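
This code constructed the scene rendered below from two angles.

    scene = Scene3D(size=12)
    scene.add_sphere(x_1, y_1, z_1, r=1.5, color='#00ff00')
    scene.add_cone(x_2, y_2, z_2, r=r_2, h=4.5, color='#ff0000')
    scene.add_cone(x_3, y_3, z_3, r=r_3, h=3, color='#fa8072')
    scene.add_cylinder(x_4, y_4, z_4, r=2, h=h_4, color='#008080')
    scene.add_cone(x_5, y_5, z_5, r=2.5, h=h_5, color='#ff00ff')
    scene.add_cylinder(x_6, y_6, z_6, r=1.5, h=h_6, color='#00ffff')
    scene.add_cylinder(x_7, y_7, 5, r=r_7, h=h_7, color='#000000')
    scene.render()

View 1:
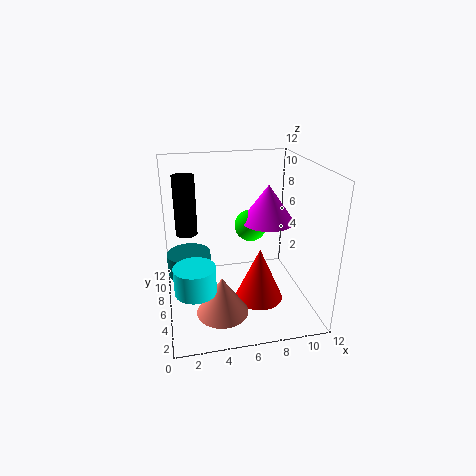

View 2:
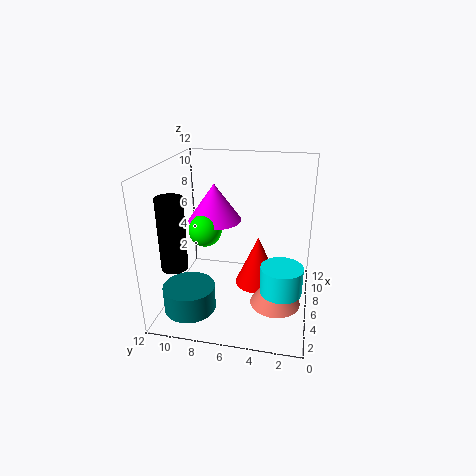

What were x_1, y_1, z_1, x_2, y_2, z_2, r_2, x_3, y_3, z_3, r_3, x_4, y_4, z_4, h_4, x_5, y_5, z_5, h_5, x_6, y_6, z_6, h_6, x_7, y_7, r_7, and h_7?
x_1 = 8; y_1 = 9.5; z_1 = 5.5; x_2 = 7.5; y_2 = 4.5; z_2 = 1; r_2 = 2; x_3 = 4; y_3 = 2.5; z_3 = 1.5; r_3 = 2; x_4 = 2; y_4 = 9; z_4 = 1.5; h_4 = 2; x_5 = 9.5; y_5 = 9; z_5 = 6; h_5 = 3.5; x_6 = 2; y_6 = 2; z_6 = 4; h_6 = 2; x_7 = 2; y_7 = 10; r_7 = 1; h_7 = 5.5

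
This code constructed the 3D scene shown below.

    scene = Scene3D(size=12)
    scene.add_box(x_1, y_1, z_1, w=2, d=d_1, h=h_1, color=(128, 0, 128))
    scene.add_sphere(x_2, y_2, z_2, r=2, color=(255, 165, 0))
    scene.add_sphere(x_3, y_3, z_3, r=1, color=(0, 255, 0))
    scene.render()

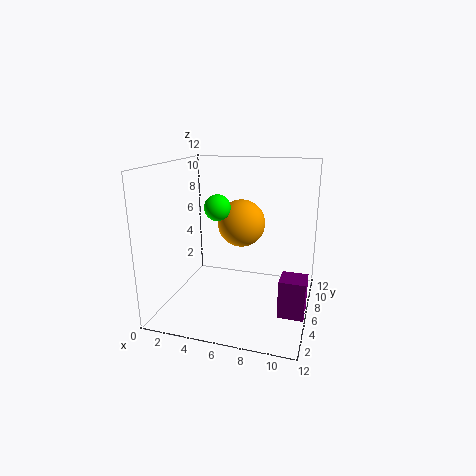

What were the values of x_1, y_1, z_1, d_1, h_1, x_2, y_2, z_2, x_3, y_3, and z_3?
x_1 = 10, y_1 = 3, z_1 = 1, d_1 = 2, h_1 = 3, x_2 = 6, y_2 = 7, z_2 = 7, x_3 = 5, y_3 = 4, z_3 = 9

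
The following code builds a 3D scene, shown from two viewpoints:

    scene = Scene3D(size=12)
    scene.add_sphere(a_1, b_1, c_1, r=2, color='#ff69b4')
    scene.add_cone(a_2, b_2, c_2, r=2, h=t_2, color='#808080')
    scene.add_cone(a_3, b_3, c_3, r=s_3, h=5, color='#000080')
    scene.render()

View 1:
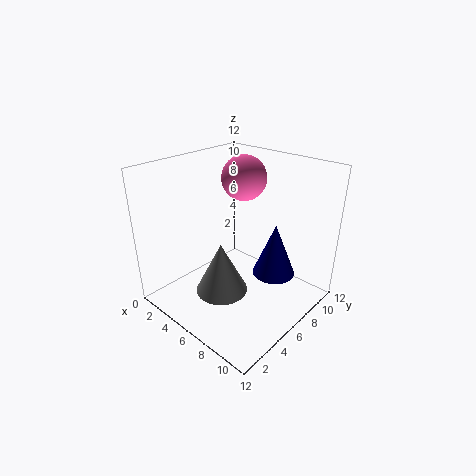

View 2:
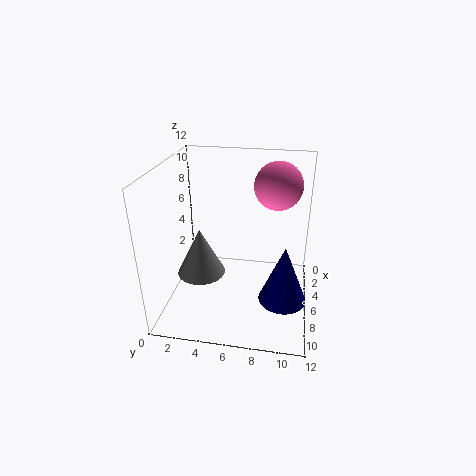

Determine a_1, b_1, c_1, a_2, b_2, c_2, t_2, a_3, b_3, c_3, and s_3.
a_1 = 4; b_1 = 9; c_1 = 10; a_2 = 7; b_2 = 3; c_2 = 3; t_2 = 4; a_3 = 7; b_3 = 10; c_3 = 1; s_3 = 2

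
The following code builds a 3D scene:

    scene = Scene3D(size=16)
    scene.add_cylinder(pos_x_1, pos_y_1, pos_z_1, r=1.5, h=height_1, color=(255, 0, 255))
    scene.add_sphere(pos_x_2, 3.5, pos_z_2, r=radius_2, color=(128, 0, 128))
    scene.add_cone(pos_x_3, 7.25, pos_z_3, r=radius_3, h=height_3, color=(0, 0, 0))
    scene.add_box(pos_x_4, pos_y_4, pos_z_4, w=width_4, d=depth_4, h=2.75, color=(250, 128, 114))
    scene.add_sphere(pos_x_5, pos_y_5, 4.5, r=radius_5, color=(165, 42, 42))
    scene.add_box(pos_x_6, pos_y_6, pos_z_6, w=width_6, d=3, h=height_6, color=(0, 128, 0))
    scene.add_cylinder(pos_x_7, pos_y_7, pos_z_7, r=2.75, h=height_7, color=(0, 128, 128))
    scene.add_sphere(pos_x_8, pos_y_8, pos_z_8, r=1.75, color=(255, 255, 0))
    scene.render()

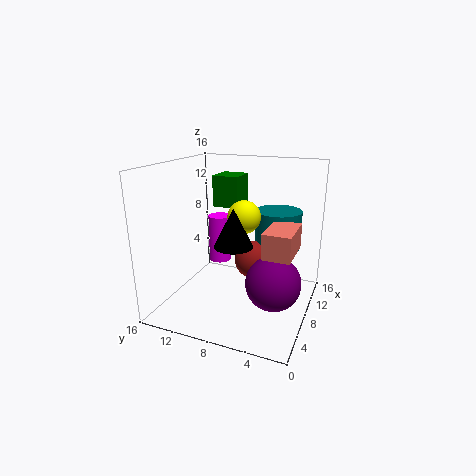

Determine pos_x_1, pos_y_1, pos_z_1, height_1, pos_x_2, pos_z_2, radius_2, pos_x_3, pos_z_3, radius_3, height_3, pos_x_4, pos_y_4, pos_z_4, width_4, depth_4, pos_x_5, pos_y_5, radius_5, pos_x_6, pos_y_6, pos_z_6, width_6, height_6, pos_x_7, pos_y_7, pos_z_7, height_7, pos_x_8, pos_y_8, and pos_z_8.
pos_x_1 = 14.25
pos_y_1 = 13.25
pos_z_1 = 2
height_1 = 6.25
pos_x_2 = 7
pos_z_2 = 3.75
radius_2 = 3
pos_x_3 = 5
pos_z_3 = 8.25
radius_3 = 2
height_3 = 4
pos_x_4 = 5.5
pos_y_4 = 1.5
pos_z_4 = 7
width_4 = 5
depth_4 = 3
pos_x_5 = 10.5
pos_y_5 = 7
radius_5 = 2.25
pos_x_6 = 9
pos_y_6 = 8.5
pos_z_6 = 11
width_6 = 3.25
height_6 = 3.5
pos_x_7 = 12.75
pos_y_7 = 4.75
pos_z_7 = 5.75
height_7 = 4.5
pos_x_8 = 7.25
pos_y_8 = 7
pos_z_8 = 10.75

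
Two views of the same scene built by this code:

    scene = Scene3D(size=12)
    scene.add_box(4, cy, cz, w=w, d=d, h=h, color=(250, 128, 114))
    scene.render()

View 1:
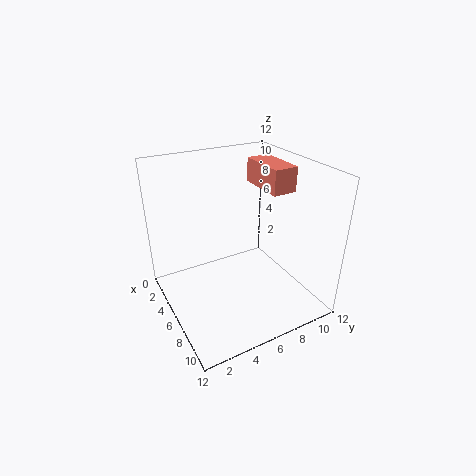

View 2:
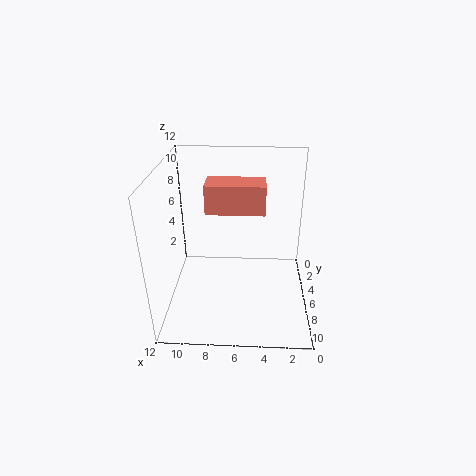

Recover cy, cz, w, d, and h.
cy = 8, cz = 10, w = 4, d = 2, h = 2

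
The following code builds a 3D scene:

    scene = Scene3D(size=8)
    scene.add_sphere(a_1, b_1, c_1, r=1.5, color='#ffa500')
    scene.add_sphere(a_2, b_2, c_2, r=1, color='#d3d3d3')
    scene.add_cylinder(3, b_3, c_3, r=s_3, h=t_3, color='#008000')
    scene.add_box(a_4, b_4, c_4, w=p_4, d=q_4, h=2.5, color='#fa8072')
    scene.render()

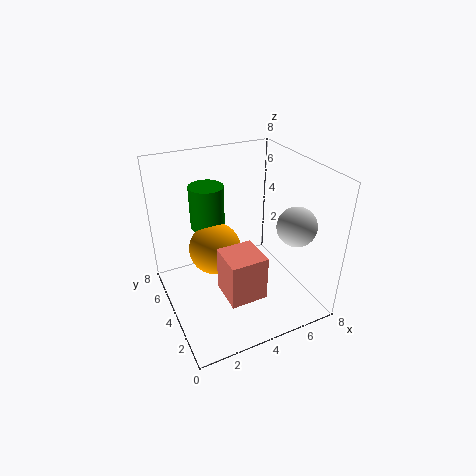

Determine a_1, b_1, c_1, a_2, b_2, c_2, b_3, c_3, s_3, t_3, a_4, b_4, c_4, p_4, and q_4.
a_1 = 3; b_1 = 5; c_1 = 3; a_2 = 6; b_2 = 1.5; c_2 = 5.5; b_3 = 6; c_3 = 4; s_3 = 1; t_3 = 2.5; a_4 = 2.5; b_4 = 1.5; c_4 = 1.5; p_4 = 2; q_4 = 2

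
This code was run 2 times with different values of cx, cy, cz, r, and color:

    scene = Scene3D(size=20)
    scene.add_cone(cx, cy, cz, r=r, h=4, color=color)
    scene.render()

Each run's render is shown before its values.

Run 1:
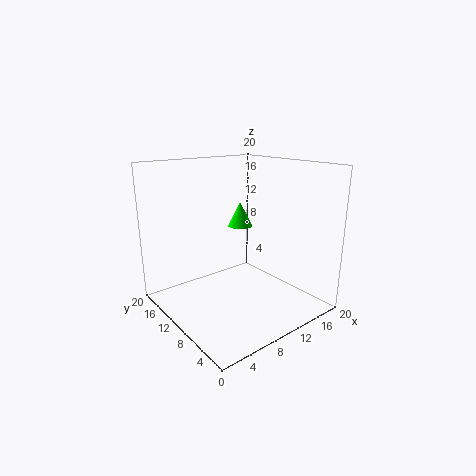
cx = 15.75, cy = 16.75, cz = 9, r = 2, color = 'lime'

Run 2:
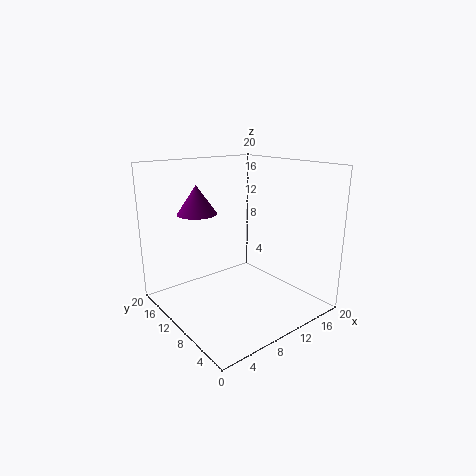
cx = 6, cy = 14, cz = 13.25, r = 2.75, color = 'purple'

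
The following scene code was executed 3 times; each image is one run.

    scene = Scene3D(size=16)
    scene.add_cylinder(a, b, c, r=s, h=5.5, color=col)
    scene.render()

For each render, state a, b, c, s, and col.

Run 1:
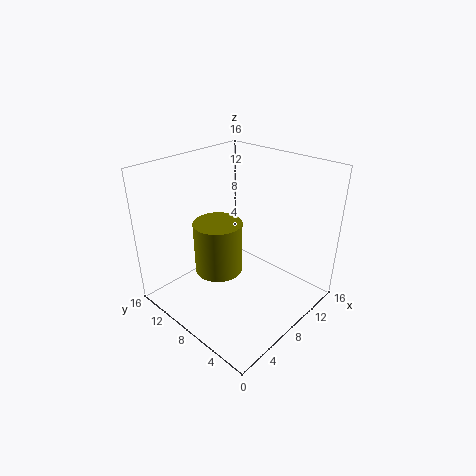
a = 5, b = 8, c = 5.5, s = 2.5, col = 'olive'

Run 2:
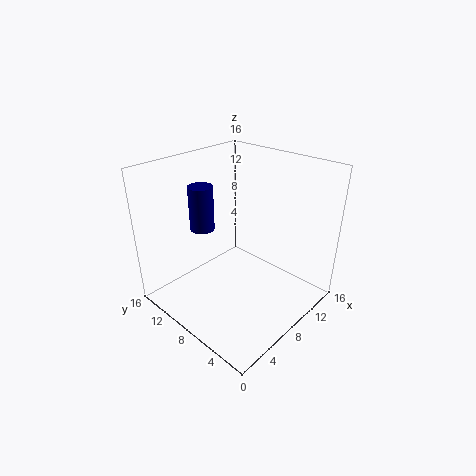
a = 8, b = 14, c = 7, s = 1.5, col = 'navy'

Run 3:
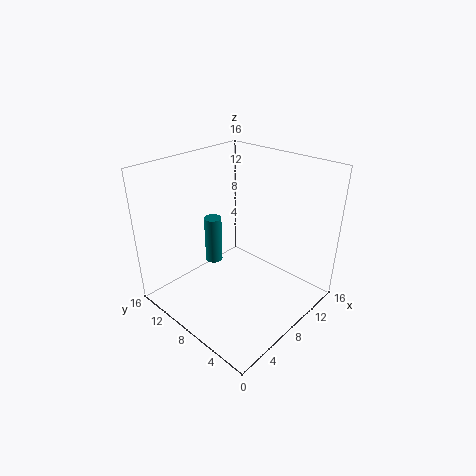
a = 7.5, b = 11.5, c = 4, s = 1, col = 'teal'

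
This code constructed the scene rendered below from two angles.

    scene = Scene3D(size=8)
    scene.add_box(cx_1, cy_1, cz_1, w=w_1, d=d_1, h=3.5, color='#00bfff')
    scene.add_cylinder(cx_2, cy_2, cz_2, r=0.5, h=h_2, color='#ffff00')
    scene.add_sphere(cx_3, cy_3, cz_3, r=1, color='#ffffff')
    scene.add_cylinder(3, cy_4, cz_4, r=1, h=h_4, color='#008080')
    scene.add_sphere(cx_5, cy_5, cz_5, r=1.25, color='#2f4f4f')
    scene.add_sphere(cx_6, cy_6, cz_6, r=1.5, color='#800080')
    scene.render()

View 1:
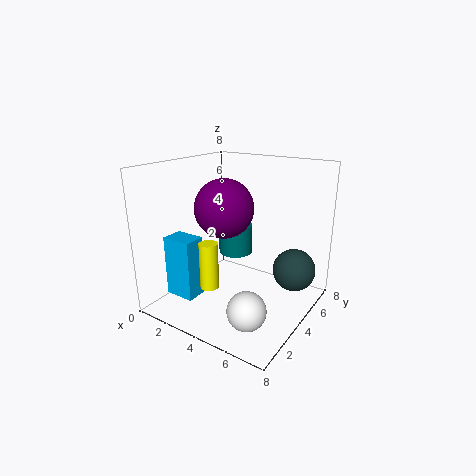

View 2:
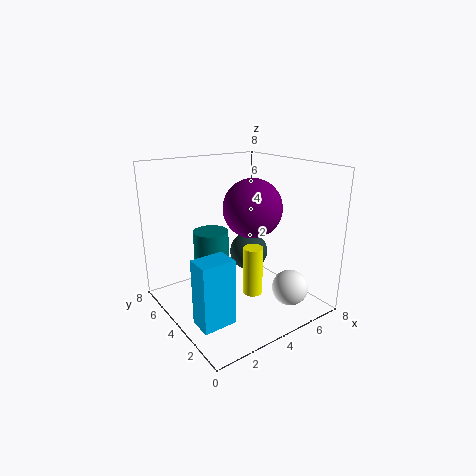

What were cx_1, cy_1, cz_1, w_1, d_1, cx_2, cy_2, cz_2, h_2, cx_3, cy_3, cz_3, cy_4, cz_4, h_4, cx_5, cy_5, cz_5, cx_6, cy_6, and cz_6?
cx_1 = 0.5; cy_1 = 1.75; cz_1 = 0.5; w_1 = 1.75; d_1 = 1.25; cx_2 = 3.5; cy_2 = 2; cz_2 = 1.75; h_2 = 2.5; cx_3 = 6; cy_3 = 1.75; cz_3 = 1.25; cy_4 = 5.25; cz_4 = 2.5; h_4 = 1.75; cx_5 = 6.5; cy_5 = 6.25; cz_5 = 1.75; cx_6 = 4; cy_6 = 2.75; cz_6 = 6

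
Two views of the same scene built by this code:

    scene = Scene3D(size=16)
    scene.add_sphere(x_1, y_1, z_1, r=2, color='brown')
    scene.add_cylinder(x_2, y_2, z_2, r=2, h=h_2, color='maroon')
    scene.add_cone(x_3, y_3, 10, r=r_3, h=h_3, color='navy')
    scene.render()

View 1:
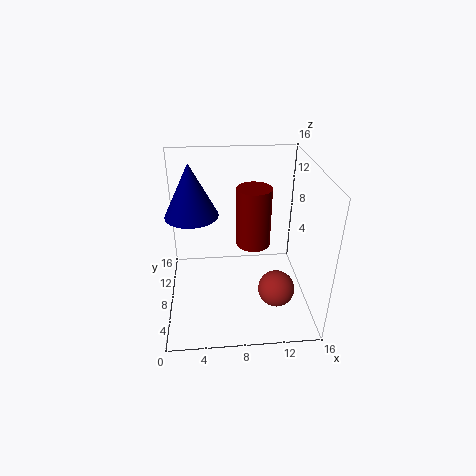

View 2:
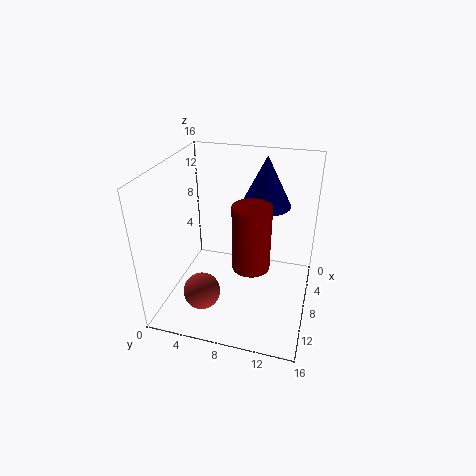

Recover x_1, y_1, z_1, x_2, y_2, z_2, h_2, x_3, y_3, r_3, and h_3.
x_1 = 12; y_1 = 5; z_1 = 3; x_2 = 10; y_2 = 10; z_2 = 6; h_2 = 7; x_3 = 3; y_3 = 10; r_3 = 3; h_3 = 6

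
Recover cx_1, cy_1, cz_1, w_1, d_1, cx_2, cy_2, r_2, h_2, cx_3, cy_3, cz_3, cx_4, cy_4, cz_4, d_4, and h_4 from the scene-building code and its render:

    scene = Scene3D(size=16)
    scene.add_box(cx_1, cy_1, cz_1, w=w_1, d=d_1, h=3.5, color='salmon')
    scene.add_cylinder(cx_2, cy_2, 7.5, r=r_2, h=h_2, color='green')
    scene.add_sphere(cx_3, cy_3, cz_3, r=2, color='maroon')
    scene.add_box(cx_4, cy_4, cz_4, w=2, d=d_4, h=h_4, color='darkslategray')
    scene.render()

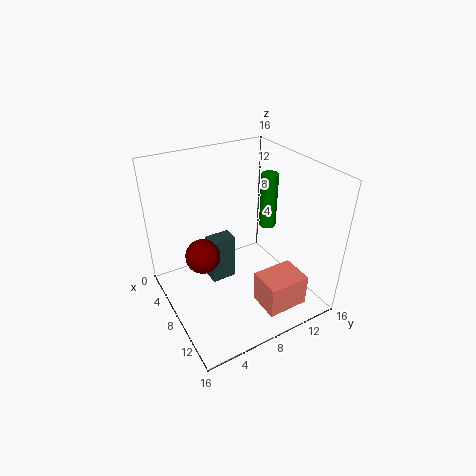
cx_1 = 11.5; cy_1 = 8; cz_1 = 2; w_1 = 3.5; d_1 = 4.5; cx_2 = 6.5; cy_2 = 13; r_2 = 1; h_2 = 6.5; cx_3 = 6; cy_3 = 4.5; cz_3 = 5.5; cx_4 = 4.5; cy_4 = 5.5; cz_4 = 1.5; d_4 = 3; h_4 = 5.5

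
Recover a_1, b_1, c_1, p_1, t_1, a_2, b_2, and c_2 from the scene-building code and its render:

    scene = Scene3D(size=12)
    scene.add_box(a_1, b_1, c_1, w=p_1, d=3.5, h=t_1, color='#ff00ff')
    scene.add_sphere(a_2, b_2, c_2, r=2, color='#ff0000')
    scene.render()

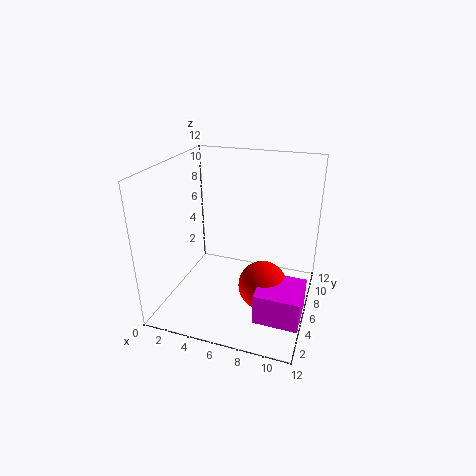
a_1 = 8.5; b_1 = 2; c_1 = 1; p_1 = 3.5; t_1 = 2.5; a_2 = 8.5; b_2 = 5; c_2 = 2.5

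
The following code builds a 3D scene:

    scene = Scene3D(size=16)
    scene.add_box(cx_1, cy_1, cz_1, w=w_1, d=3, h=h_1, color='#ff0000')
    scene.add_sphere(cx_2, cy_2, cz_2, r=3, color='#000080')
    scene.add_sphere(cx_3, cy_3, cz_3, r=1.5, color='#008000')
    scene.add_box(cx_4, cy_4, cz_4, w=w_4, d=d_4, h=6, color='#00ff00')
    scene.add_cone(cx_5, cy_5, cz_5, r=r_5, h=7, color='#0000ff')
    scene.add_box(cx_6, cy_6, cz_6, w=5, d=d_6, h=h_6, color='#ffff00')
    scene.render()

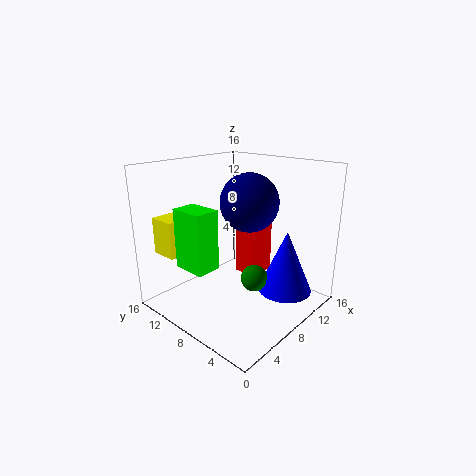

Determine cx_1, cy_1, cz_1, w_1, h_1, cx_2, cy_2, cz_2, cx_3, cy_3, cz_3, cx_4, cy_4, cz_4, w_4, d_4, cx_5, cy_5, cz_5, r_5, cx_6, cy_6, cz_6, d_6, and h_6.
cx_1 = 11.5
cy_1 = 8.5
cz_1 = 1.5
w_1 = 3.5
h_1 = 7
cx_2 = 7.5
cy_2 = 6
cz_2 = 12.5
cx_3 = 8.5
cy_3 = 6
cz_3 = 3.5
cx_4 = 1
cy_4 = 6.5
cz_4 = 6.5
w_4 = 2.5
d_4 = 3.5
cx_5 = 11
cy_5 = 3.5
cz_5 = 2
r_5 = 3
cx_6 = 1.5
cy_6 = 11.5
cz_6 = 6.5
d_6 = 3
h_6 = 4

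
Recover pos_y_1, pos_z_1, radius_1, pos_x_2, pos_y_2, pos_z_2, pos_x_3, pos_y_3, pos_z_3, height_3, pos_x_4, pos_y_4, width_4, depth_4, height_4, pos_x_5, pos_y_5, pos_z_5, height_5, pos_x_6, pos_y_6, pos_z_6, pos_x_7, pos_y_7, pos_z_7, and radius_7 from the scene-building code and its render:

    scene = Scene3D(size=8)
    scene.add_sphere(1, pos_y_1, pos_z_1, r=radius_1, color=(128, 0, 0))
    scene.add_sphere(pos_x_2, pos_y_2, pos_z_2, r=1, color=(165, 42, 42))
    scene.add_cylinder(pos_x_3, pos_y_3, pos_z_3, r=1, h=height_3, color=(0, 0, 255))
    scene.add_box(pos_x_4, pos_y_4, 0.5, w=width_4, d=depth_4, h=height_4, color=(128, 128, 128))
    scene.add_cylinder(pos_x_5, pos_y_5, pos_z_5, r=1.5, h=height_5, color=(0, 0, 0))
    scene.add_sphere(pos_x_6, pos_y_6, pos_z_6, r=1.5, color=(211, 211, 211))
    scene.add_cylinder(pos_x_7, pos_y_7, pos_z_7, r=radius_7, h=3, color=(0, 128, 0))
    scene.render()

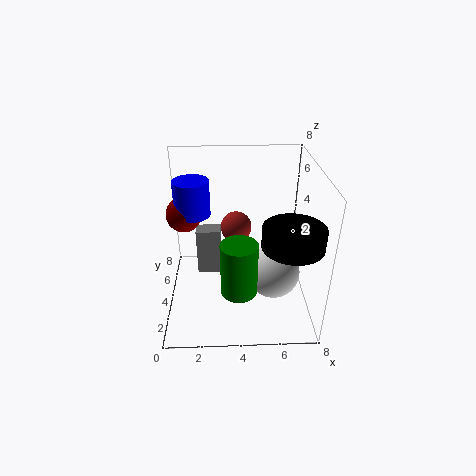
pos_y_1 = 5
pos_z_1 = 5
radius_1 = 1
pos_x_2 = 4
pos_y_2 = 7
pos_z_2 = 3
pos_x_3 = 1.5
pos_y_3 = 5
pos_z_3 = 5
height_3 = 2
pos_x_4 = 1.5
pos_y_4 = 5.5
width_4 = 1.5
depth_4 = 1
height_4 = 3
pos_x_5 = 6.5
pos_y_5 = 1.5
pos_z_5 = 5
height_5 = 1
pos_x_6 = 6
pos_y_6 = 3.5
pos_z_6 = 2
pos_x_7 = 4
pos_y_7 = 2.5
pos_z_7 = 1.5
radius_7 = 1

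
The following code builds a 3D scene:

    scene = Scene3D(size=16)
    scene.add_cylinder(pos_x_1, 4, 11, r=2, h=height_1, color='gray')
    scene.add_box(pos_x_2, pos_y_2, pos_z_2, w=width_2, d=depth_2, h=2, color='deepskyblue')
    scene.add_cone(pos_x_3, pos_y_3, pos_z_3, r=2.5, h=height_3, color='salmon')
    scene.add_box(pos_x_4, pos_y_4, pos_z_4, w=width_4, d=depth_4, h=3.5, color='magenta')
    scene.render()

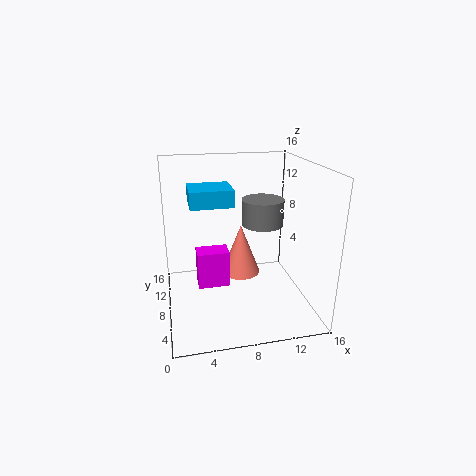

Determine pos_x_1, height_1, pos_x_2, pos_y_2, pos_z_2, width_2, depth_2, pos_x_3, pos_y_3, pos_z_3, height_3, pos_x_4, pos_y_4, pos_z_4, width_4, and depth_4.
pos_x_1 = 9.5
height_1 = 2.5
pos_x_2 = 3
pos_y_2 = 9.5
pos_z_2 = 11
width_2 = 5
depth_2 = 4.5
pos_x_3 = 9.5
pos_y_3 = 13
pos_z_3 = 1
height_3 = 6.5
pos_x_4 = 3
pos_y_4 = 2.5
pos_z_4 = 5.5
width_4 = 3
depth_4 = 2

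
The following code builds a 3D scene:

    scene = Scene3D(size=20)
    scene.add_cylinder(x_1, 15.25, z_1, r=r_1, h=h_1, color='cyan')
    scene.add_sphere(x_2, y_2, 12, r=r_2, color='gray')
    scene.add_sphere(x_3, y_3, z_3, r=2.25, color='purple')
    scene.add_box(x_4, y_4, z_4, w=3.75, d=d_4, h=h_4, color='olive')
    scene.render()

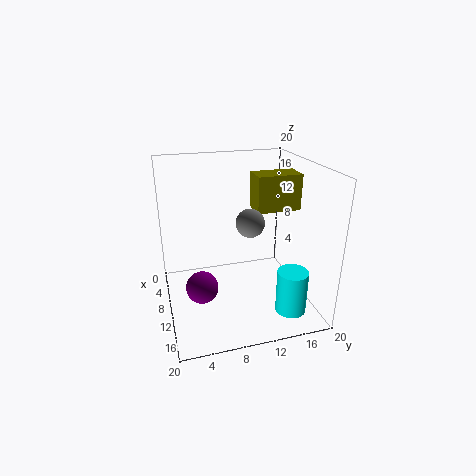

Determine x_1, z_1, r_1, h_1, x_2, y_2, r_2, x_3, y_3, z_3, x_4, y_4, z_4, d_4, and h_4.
x_1 = 17, z_1 = 2, r_1 = 2, h_1 = 5.75, x_2 = 10, y_2 = 11.75, r_2 = 2, x_3 = 11, y_3 = 4.5, z_3 = 3.5, x_4 = 5.25, y_4 = 13.25, z_4 = 12.75, d_4 = 6.5, h_4 = 5.25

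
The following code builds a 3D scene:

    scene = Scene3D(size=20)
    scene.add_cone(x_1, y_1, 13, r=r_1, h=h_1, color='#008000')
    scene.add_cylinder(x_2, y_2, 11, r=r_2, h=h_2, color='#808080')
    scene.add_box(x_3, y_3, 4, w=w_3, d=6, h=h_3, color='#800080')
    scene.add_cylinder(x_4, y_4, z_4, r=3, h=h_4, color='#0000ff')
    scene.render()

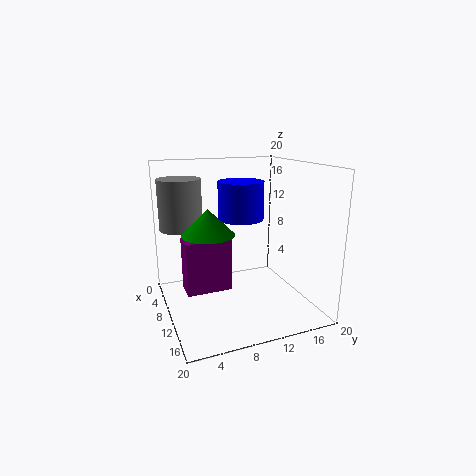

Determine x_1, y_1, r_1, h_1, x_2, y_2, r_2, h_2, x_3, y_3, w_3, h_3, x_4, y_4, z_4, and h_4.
x_1 = 16; y_1 = 4; r_1 = 3; h_1 = 3; x_2 = 6; y_2 = 3; r_2 = 3; h_2 = 7; x_3 = 10; y_3 = 2; w_3 = 3; h_3 = 7; x_4 = 11; y_4 = 10; z_4 = 13; h_4 = 5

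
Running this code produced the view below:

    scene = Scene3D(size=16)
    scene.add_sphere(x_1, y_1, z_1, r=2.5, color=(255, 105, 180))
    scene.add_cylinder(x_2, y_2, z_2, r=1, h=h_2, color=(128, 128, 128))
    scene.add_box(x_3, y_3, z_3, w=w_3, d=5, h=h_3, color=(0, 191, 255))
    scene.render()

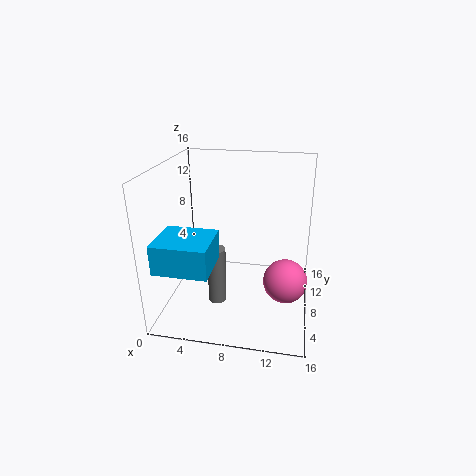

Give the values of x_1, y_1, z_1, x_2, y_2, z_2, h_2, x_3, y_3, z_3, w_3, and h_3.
x_1 = 13.5; y_1 = 8; z_1 = 3; x_2 = 6; y_2 = 6; z_2 = 1; h_2 = 6.5; x_3 = 1; y_3 = 0.5; z_3 = 7; w_3 = 5.5; h_3 = 3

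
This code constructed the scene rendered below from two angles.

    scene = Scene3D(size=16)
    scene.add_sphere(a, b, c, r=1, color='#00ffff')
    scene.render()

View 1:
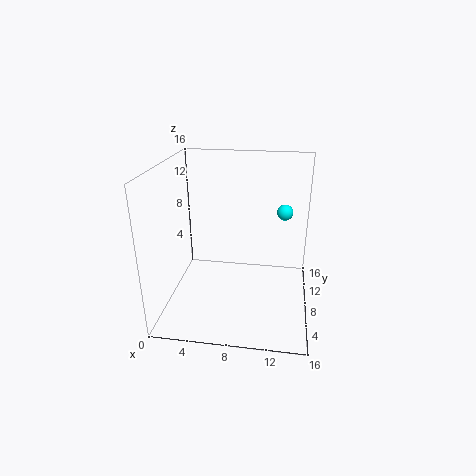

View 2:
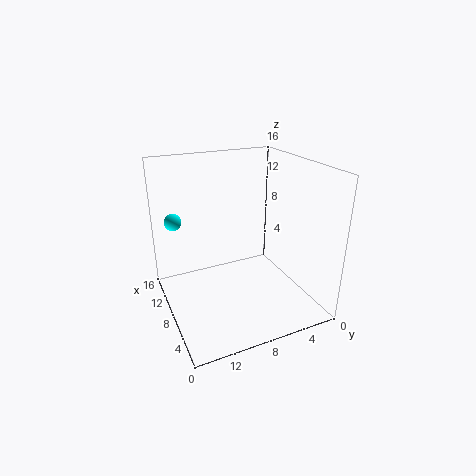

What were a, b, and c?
a = 13
b = 14
c = 9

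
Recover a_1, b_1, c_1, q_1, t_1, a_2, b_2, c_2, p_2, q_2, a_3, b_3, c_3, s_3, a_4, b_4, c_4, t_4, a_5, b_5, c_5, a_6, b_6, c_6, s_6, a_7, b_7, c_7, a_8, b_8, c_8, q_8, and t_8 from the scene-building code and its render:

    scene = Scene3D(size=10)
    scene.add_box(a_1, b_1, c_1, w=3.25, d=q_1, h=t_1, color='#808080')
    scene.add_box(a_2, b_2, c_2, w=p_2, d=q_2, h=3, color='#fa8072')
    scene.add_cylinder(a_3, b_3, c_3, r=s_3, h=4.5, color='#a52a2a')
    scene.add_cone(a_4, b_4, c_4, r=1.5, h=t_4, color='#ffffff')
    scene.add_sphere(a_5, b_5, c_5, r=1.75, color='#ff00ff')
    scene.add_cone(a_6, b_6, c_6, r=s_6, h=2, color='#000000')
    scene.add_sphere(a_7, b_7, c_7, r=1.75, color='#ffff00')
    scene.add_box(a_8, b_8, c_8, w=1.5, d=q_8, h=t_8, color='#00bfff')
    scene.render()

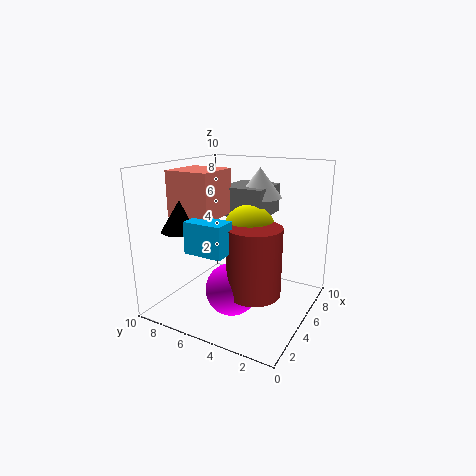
a_1 = 4.75
b_1 = 3.25
c_1 = 6.5
q_1 = 3
t_1 = 2
a_2 = 2
b_2 = 5.5
c_2 = 6.75
p_2 = 3
q_2 = 3
a_3 = 3.5
b_3 = 3
c_3 = 2
s_3 = 1.75
a_4 = 6.25
b_4 = 4
c_4 = 7.75
t_4 = 2
a_5 = 3.25
b_5 = 4.5
c_5 = 2
a_6 = 2
b_6 = 7.5
c_6 = 6
s_6 = 1.25
a_7 = 4.75
b_7 = 4
c_7 = 5.75
a_8 = 1
b_8 = 4
c_8 = 5
q_8 = 2.5
t_8 = 2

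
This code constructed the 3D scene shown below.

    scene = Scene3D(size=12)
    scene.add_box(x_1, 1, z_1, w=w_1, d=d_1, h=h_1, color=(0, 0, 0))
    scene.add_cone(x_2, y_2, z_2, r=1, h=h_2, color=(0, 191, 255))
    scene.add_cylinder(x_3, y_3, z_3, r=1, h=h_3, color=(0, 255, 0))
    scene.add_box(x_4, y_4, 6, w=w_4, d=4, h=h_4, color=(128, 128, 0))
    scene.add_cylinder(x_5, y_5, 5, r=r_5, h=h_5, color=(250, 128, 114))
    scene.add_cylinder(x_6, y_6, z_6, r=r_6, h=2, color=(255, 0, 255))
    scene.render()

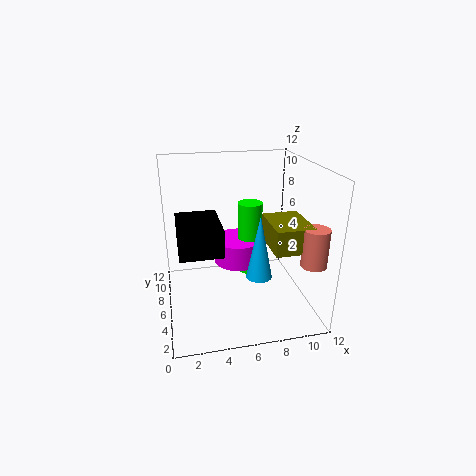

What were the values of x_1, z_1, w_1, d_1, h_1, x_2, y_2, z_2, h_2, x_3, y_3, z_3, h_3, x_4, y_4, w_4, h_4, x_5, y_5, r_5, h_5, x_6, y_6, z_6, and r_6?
x_1 = 1, z_1 = 7, w_1 = 3, d_1 = 4, h_1 = 2, x_2 = 7, y_2 = 3, z_2 = 4, h_2 = 5, x_3 = 7, y_3 = 6, z_3 = 3, h_3 = 6, x_4 = 8, y_4 = 2, w_4 = 3, h_4 = 2, x_5 = 11, y_5 = 2, r_5 = 1, h_5 = 3, x_6 = 6, y_6 = 6, z_6 = 4, r_6 = 2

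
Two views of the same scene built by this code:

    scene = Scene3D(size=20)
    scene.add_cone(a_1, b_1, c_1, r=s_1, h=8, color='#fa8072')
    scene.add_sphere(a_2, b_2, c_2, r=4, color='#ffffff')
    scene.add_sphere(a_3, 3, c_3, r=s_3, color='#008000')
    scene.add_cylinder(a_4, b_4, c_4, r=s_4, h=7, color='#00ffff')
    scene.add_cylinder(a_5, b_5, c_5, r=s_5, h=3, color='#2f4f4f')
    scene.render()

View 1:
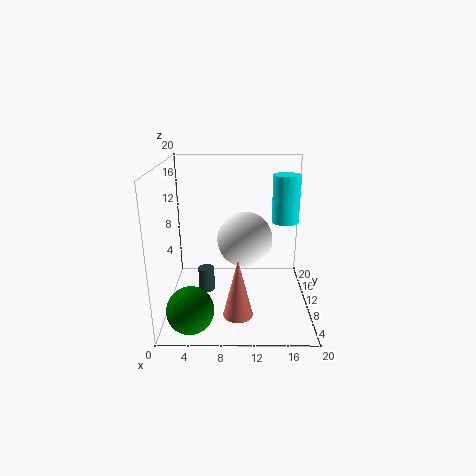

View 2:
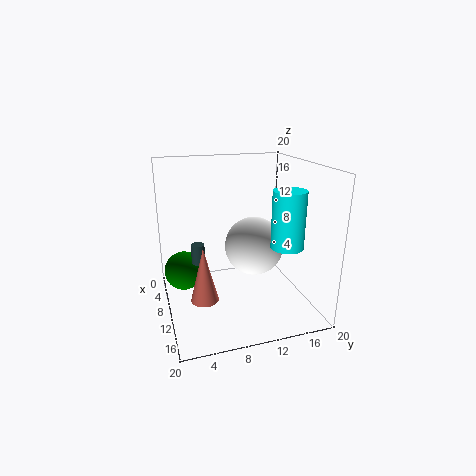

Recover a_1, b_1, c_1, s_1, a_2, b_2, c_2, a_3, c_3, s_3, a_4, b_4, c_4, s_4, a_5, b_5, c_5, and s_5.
a_1 = 10, b_1 = 5, c_1 = 1, s_1 = 2, a_2 = 11, b_2 = 12, c_2 = 9, a_3 = 4, c_3 = 3, s_3 = 3, a_4 = 17, b_4 = 14, c_4 = 11, s_4 = 2, a_5 = 6, b_5 = 5, c_5 = 5, s_5 = 1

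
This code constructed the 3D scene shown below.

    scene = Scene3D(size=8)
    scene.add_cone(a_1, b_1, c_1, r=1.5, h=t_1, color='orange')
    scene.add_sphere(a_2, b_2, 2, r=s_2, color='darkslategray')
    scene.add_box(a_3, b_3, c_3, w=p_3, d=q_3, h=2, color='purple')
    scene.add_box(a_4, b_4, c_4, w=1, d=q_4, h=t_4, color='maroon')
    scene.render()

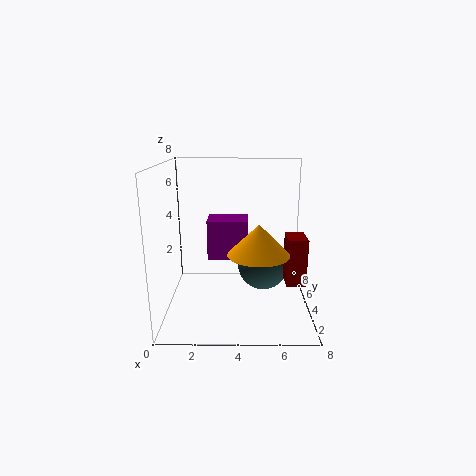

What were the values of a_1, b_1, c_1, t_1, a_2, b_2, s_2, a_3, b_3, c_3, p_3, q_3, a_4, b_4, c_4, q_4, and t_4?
a_1 = 5
b_1 = 1.5
c_1 = 4
t_1 = 1.5
a_2 = 5.5
b_2 = 5
s_2 = 1.5
a_3 = 2.5
b_3 = 2
c_3 = 3.5
p_3 = 2
q_3 = 1.5
a_4 = 6.5
b_4 = 2
c_4 = 2
q_4 = 1.5
t_4 = 2.5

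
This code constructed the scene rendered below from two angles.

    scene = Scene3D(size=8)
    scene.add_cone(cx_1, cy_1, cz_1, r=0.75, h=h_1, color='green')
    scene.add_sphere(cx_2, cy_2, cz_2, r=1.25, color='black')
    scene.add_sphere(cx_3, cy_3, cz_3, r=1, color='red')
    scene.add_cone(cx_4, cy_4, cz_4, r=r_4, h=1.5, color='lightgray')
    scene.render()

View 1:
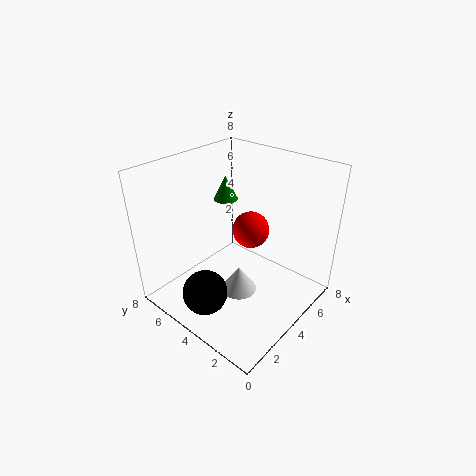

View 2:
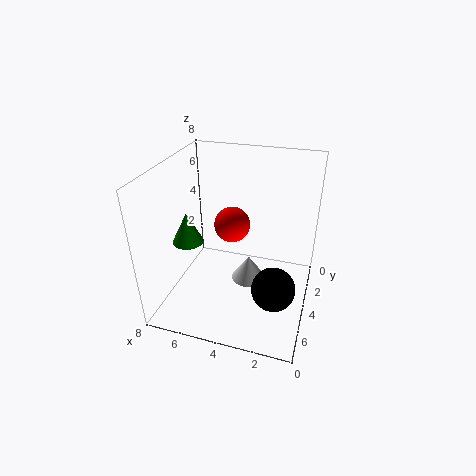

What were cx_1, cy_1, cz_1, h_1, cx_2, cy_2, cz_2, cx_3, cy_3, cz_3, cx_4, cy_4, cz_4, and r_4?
cx_1 = 5.75; cy_1 = 6.5; cz_1 = 5; h_1 = 1.5; cx_2 = 1.75; cy_2 = 4.5; cz_2 = 1.25; cx_3 = 4.5; cy_3 = 3.5; cz_3 = 4.5; cx_4 = 3.5; cy_4 = 3.5; cz_4 = 1; r_4 = 1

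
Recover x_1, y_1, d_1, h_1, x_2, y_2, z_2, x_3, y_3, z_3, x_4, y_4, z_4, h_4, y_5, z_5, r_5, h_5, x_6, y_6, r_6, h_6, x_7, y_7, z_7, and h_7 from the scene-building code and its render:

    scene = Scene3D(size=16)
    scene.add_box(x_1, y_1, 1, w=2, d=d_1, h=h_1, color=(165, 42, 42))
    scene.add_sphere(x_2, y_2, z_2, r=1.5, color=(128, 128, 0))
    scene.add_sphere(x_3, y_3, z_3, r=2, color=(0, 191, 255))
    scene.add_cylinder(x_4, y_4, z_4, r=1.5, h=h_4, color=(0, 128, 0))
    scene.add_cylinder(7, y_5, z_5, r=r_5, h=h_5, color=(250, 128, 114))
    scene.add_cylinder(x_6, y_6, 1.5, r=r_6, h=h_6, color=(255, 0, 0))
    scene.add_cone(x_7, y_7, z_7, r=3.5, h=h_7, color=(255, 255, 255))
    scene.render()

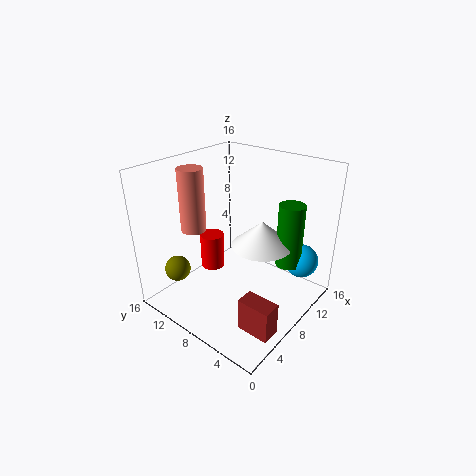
x_1 = 3, y_1 = 0.5, d_1 = 3.5, h_1 = 3.5, x_2 = 4, y_2 = 14, z_2 = 3.5, x_3 = 14, y_3 = 3, z_3 = 4, x_4 = 12.5, y_4 = 4, z_4 = 4, h_4 = 7.5, y_5 = 14, z_5 = 7.5, r_5 = 1.5, h_5 = 7.5, x_6 = 9.5, y_6 = 13.5, r_6 = 1.5, h_6 = 4.5, x_7 = 10.5, y_7 = 6.5, z_7 = 6.5, h_7 = 3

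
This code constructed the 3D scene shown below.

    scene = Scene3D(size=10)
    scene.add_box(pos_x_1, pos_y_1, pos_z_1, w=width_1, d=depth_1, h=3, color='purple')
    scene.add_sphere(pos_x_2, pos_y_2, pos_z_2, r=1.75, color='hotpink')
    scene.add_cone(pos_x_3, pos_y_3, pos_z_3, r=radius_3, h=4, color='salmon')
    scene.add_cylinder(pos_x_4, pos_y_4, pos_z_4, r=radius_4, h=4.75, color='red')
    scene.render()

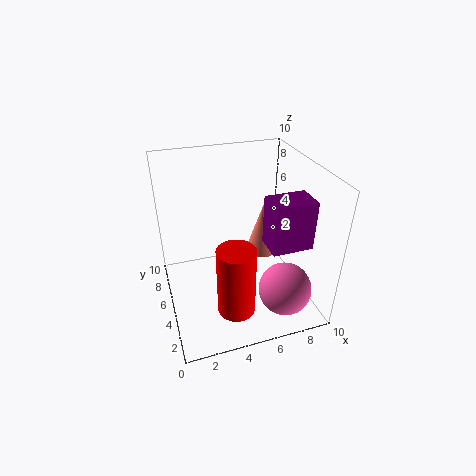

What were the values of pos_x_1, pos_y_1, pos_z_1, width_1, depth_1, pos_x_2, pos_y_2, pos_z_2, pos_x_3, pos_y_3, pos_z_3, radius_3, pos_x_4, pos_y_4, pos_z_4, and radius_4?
pos_x_1 = 5.75
pos_y_1 = 0.75
pos_z_1 = 6.25
width_1 = 2.5
depth_1 = 1.75
pos_x_2 = 7.25
pos_y_2 = 1.75
pos_z_2 = 2.5
pos_x_3 = 7.75
pos_y_3 = 7.25
pos_z_3 = 2
radius_3 = 1.25
pos_x_4 = 4
pos_y_4 = 2.25
pos_z_4 = 1.25
radius_4 = 1.25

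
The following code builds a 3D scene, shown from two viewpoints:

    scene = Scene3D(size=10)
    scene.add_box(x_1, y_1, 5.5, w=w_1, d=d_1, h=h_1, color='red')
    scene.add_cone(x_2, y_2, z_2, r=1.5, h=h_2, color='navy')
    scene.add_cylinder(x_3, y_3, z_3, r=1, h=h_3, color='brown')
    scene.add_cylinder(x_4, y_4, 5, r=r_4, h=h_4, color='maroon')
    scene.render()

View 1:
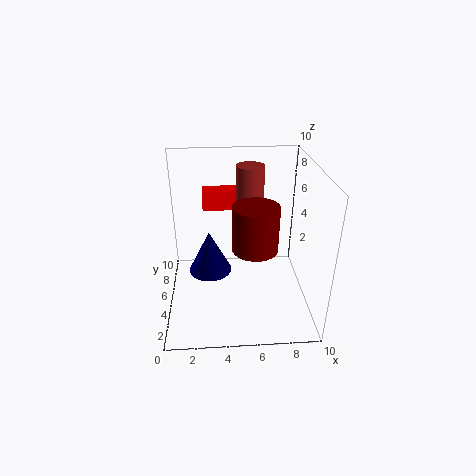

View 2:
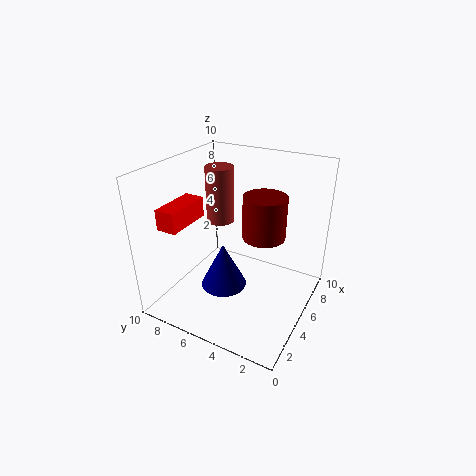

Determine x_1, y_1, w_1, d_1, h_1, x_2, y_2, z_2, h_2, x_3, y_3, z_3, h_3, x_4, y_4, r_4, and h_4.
x_1 = 2.5, y_1 = 8.5, w_1 = 3.5, d_1 = 1.5, h_1 = 1.5, x_2 = 3, y_2 = 5, z_2 = 2.5, h_2 = 3, x_3 = 6, y_3 = 7, z_3 = 5.5, h_3 = 4, x_4 = 6, y_4 = 3.5, r_4 = 1.5, h_4 = 3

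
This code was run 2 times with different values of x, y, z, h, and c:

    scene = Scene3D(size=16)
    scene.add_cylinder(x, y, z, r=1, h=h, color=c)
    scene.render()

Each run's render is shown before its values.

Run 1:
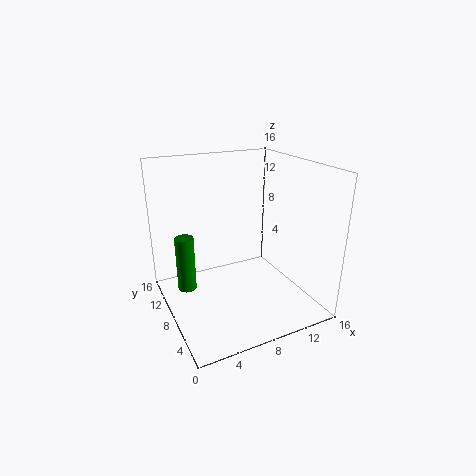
x = 2, y = 8.5, z = 3, h = 6, c = 'green'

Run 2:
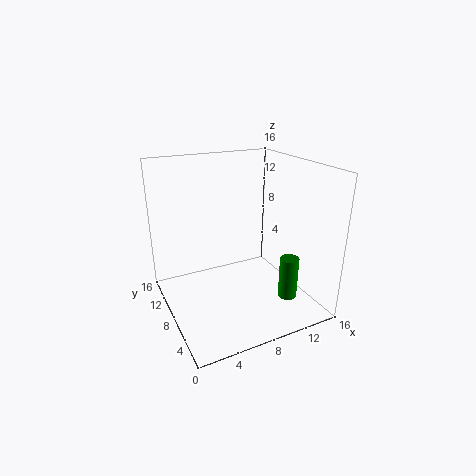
x = 11.5, y = 3, z = 2.5, h = 4.5, c = 'green'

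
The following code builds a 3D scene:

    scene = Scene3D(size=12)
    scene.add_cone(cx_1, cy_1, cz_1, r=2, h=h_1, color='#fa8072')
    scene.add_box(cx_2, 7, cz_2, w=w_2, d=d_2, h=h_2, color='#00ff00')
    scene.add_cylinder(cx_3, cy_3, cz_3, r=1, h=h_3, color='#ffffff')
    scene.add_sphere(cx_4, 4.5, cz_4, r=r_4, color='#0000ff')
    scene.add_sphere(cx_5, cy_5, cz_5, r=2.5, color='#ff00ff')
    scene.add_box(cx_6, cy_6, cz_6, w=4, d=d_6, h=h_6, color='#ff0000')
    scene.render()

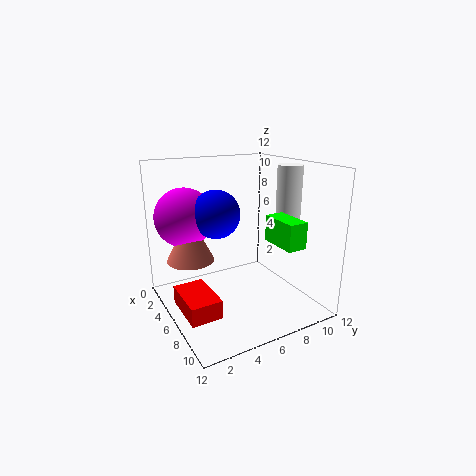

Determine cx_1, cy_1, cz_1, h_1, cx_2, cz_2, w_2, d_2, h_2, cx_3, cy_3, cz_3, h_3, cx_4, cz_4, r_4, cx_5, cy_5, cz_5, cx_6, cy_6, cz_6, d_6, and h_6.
cx_1 = 4, cy_1 = 2.5, cz_1 = 4, h_1 = 4, cx_2 = 8.5, cz_2 = 6.5, w_2 = 3, d_2 = 1.5, h_2 = 2, cx_3 = 8, cy_3 = 9.5, cz_3 = 7.5, h_3 = 4.5, cx_4 = 5, cz_4 = 8, r_4 = 2, cx_5 = 3, cy_5 = 2.5, cz_5 = 7.5, cx_6 = 5, cy_6 = 0.5, cz_6 = 1, d_6 = 2.5, h_6 = 1.5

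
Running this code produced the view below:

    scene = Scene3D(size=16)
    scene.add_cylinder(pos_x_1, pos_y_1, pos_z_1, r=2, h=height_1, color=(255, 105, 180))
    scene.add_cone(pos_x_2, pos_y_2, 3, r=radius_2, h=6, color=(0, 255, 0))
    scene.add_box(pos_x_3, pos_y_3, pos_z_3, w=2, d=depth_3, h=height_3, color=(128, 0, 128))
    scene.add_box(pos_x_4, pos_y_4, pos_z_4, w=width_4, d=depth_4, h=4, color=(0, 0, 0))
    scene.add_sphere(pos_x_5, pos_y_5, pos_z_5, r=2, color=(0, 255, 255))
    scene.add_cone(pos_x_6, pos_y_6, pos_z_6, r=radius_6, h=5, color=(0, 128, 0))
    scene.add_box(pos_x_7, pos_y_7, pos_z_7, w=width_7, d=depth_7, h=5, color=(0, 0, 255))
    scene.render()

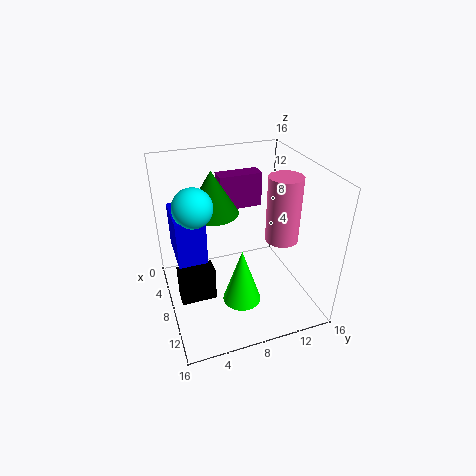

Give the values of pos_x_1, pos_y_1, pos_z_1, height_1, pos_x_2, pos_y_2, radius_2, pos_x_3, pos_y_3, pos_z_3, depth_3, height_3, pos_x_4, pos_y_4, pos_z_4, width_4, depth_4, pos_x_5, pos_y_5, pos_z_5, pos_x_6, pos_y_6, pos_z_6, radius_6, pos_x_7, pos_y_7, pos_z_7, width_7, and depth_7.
pos_x_1 = 7; pos_y_1 = 14; pos_z_1 = 6; height_1 = 8; pos_x_2 = 12; pos_y_2 = 7; radius_2 = 2; pos_x_3 = 3; pos_y_3 = 7; pos_z_3 = 10; depth_3 = 5; height_3 = 4; pos_x_4 = 7; pos_y_4 = 1; pos_z_4 = 1; width_4 = 2; depth_4 = 4; pos_x_5 = 9; pos_y_5 = 3; pos_z_5 = 13; pos_x_6 = 5; pos_y_6 = 6; pos_z_6 = 10; radius_6 = 3; pos_x_7 = 5; pos_y_7 = 1; pos_z_7 = 7; width_7 = 5; depth_7 = 3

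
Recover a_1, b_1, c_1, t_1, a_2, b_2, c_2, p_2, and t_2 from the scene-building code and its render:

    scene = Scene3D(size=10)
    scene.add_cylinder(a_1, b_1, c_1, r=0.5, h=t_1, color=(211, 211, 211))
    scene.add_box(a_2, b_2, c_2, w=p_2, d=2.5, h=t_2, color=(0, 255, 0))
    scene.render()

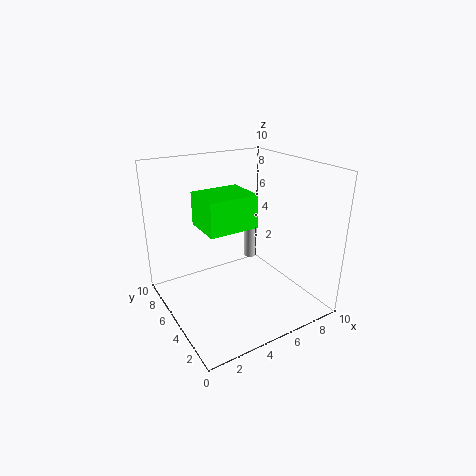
a_1 = 8; b_1 = 8; c_1 = 1.5; t_1 = 4; a_2 = 1.5; b_2 = 2; c_2 = 7; p_2 = 3; t_2 = 2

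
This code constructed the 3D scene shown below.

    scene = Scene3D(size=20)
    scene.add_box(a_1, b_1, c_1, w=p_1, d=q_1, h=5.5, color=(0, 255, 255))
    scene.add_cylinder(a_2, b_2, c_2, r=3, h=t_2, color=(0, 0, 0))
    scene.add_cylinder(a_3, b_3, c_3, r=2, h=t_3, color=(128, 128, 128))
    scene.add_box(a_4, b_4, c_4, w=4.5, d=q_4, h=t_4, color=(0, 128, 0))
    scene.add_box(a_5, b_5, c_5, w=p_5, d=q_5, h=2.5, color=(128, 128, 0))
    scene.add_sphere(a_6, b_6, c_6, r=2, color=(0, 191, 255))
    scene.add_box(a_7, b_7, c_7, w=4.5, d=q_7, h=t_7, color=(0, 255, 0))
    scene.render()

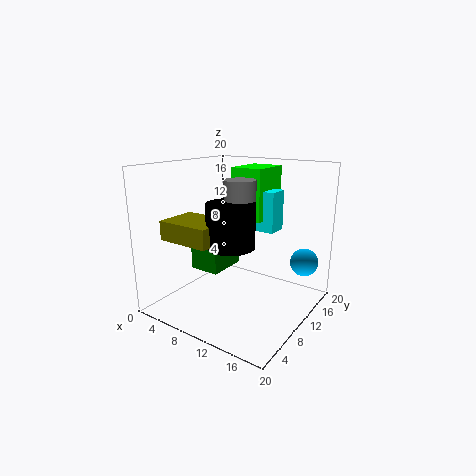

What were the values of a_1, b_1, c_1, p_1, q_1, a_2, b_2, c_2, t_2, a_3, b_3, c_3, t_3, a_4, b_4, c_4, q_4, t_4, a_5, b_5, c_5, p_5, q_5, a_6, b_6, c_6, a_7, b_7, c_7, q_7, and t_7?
a_1 = 11, b_1 = 11.5, c_1 = 11, p_1 = 3.5, q_1 = 3, a_2 = 12, b_2 = 5.5, c_2 = 10.5, t_2 = 5.5, a_3 = 12, b_3 = 7.5, c_3 = 15.5, t_3 = 3, a_4 = 3, b_4 = 8, c_4 = 4.5, q_4 = 6, t_4 = 4, a_5 = 4, b_5 = 1.5, c_5 = 11, p_5 = 7, q_5 = 5.5, a_6 = 17.5, b_6 = 16, c_6 = 6, a_7 = 8.5, b_7 = 10.5, c_7 = 12.5, q_7 = 6, t_7 = 7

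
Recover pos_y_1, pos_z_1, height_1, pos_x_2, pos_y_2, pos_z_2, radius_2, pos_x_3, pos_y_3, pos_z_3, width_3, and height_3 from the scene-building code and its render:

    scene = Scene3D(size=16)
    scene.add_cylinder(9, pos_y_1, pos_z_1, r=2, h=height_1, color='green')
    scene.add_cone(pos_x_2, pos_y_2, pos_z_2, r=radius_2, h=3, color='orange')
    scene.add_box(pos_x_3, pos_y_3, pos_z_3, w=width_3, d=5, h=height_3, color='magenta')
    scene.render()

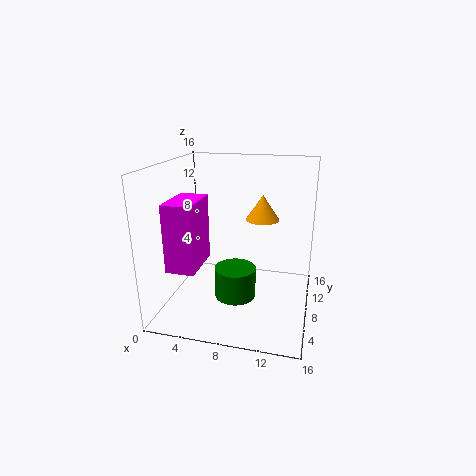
pos_y_1 = 3; pos_z_1 = 4; height_1 = 3; pos_x_2 = 10; pos_y_2 = 12; pos_z_2 = 9; radius_2 = 2; pos_x_3 = 2; pos_y_3 = 2; pos_z_3 = 6; width_3 = 3; height_3 = 7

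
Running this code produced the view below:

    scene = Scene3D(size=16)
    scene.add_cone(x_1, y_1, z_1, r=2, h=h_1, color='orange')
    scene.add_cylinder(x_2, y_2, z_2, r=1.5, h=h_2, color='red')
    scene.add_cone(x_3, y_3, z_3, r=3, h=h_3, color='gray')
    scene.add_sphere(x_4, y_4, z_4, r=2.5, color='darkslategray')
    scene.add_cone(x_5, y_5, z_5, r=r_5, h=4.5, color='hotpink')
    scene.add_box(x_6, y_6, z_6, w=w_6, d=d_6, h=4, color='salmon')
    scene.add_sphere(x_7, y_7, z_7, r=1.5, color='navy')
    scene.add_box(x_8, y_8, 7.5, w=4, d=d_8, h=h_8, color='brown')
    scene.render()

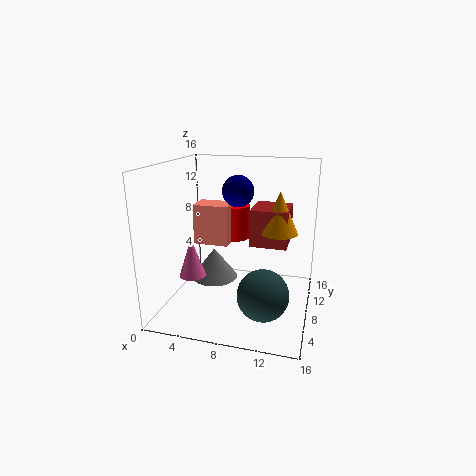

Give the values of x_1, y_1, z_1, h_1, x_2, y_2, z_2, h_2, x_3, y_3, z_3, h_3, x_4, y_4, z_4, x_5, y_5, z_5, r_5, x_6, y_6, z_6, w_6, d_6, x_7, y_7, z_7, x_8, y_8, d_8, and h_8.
x_1 = 12.5, y_1 = 8, z_1 = 9, h_1 = 4.5, x_2 = 8, y_2 = 7, z_2 = 8.5, h_2 = 3.5, x_3 = 3.5, y_3 = 12.5, z_3 = 0.5, h_3 = 4, x_4 = 12, y_4 = 2.5, z_4 = 4.5, x_5 = 3, y_5 = 6.5, z_5 = 3.5, r_5 = 1.5, x_6 = 4.5, y_6 = 4, z_6 = 8.5, w_6 = 3.5, d_6 = 2.5, x_7 = 9, y_7 = 4.5, z_7 = 14, x_8 = 9.5, y_8 = 7, d_8 = 4.5, h_8 = 4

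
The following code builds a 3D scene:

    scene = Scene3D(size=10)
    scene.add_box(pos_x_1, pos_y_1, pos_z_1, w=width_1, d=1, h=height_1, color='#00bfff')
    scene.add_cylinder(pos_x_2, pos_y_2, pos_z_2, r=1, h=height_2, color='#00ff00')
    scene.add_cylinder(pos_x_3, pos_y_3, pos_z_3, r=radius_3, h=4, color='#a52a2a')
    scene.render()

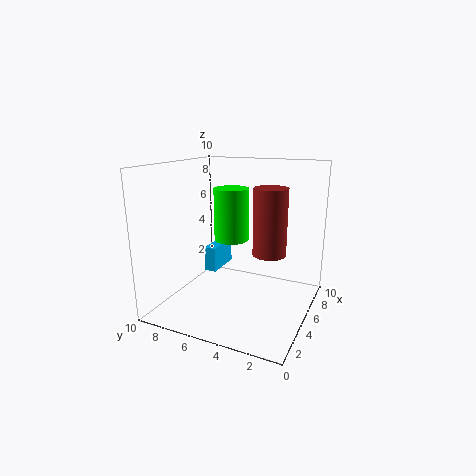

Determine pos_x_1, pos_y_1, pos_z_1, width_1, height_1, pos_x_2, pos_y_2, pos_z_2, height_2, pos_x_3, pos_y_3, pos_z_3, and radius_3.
pos_x_1 = 7, pos_y_1 = 8, pos_z_1 = 1, width_1 = 3, height_1 = 2, pos_x_2 = 2, pos_y_2 = 4, pos_z_2 = 6, height_2 = 3, pos_x_3 = 3, pos_y_3 = 2, pos_z_3 = 5, radius_3 = 1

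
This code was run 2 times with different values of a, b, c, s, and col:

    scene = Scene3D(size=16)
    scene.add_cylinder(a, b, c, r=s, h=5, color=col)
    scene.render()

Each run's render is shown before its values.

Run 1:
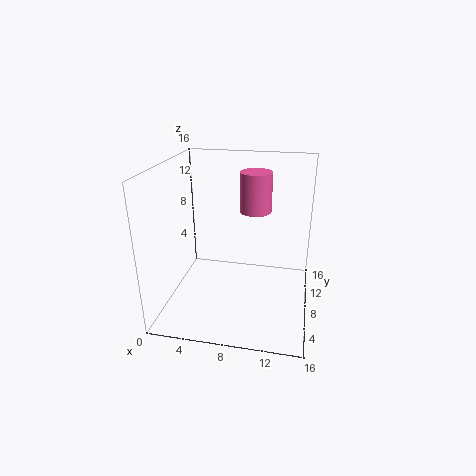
a = 9, b = 14, c = 9, s = 2, col = 'hotpink'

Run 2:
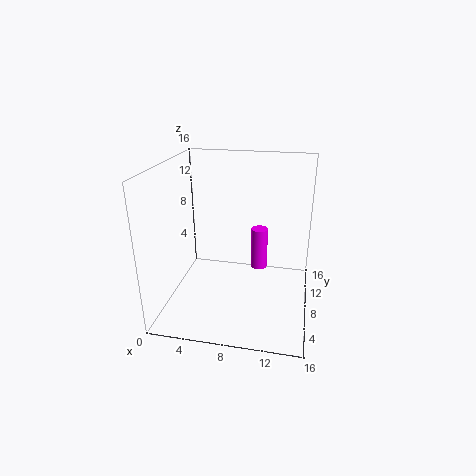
a = 10, b = 11, c = 3, s = 1, col = 'magenta'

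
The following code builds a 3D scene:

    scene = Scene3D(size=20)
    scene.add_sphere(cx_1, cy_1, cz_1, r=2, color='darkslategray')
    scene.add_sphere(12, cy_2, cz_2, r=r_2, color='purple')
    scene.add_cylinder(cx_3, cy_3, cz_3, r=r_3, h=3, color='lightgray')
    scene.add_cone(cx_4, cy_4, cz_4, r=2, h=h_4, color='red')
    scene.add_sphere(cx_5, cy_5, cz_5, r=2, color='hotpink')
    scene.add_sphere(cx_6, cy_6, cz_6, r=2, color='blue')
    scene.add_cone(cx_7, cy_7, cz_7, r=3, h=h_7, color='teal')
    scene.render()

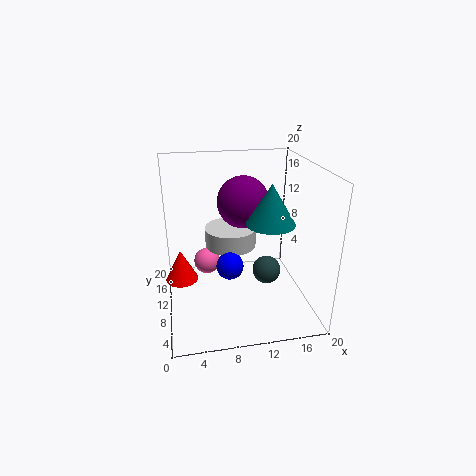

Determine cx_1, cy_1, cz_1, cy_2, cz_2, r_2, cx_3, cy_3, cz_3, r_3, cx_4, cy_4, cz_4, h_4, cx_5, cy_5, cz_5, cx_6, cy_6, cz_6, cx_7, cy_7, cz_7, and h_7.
cx_1 = 14
cy_1 = 9
cz_1 = 5
cy_2 = 16
cz_2 = 13
r_2 = 4
cx_3 = 10
cy_3 = 16
cz_3 = 6
r_3 = 4
cx_4 = 2
cy_4 = 6
cz_4 = 7
h_4 = 4
cx_5 = 6
cy_5 = 15
cz_5 = 4
cx_6 = 9
cy_6 = 11
cz_6 = 5
cx_7 = 13
cy_7 = 5
cz_7 = 14
h_7 = 5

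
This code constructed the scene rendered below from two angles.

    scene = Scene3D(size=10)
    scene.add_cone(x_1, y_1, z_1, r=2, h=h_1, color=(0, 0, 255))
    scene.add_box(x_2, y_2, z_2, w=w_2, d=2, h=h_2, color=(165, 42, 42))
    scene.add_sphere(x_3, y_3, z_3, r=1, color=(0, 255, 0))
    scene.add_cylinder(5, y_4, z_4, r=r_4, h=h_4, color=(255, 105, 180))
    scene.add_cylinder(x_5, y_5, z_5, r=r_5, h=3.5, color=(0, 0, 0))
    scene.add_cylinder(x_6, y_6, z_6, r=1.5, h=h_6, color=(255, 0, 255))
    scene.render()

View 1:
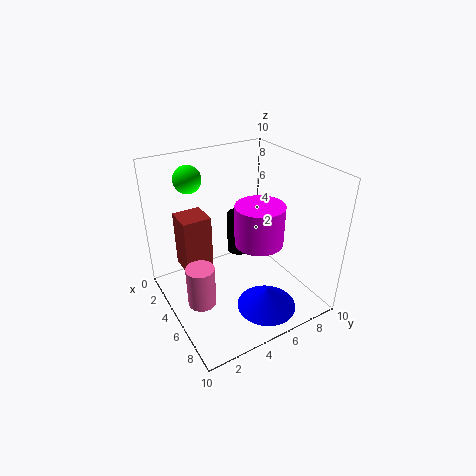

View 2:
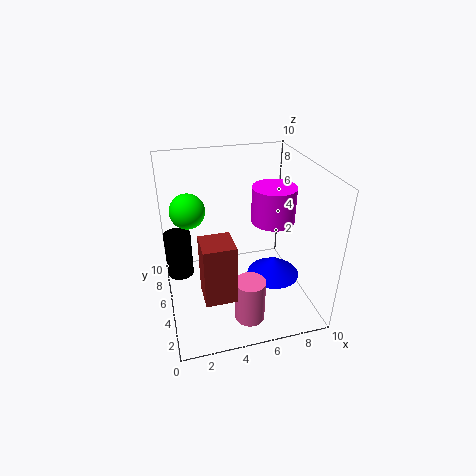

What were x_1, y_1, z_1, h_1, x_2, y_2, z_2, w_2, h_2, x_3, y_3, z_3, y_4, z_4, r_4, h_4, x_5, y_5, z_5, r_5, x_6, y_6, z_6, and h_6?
x_1 = 8
y_1 = 5.5
z_1 = 1
h_1 = 1.5
x_2 = 2
y_2 = 1.5
z_2 = 2.5
w_2 = 2
h_2 = 4
x_3 = 1.5
y_3 = 3
z_3 = 8.5
y_4 = 2
z_4 = 0.5
r_4 = 1
h_4 = 3
x_5 = 1
y_5 = 7.5
z_5 = 1
r_5 = 1
x_6 = 7.5
y_6 = 5
z_6 = 6
h_6 = 2.5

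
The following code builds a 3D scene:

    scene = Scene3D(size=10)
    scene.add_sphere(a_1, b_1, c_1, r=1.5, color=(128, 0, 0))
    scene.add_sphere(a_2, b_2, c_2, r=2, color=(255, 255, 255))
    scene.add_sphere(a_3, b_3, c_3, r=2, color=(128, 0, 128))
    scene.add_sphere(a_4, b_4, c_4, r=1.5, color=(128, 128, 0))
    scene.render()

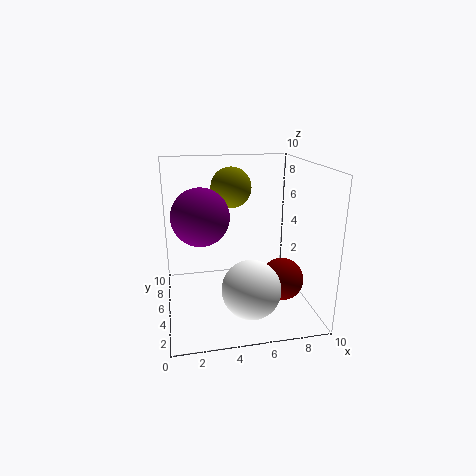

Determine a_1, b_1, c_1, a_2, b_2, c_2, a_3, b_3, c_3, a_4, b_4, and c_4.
a_1 = 8
b_1 = 4
c_1 = 2
a_2 = 5.5
b_2 = 3
c_2 = 2
a_3 = 2.5
b_3 = 5.5
c_3 = 6.5
a_4 = 5
b_4 = 7.5
c_4 = 8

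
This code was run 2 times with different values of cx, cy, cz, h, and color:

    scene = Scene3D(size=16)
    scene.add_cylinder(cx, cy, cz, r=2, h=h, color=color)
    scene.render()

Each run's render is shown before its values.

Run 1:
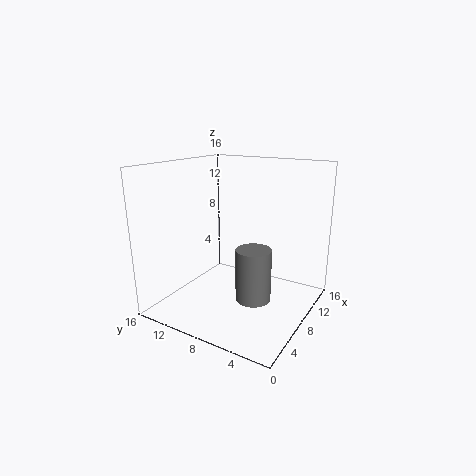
cx = 8, cy = 6, cz = 1, h = 6, color = 'gray'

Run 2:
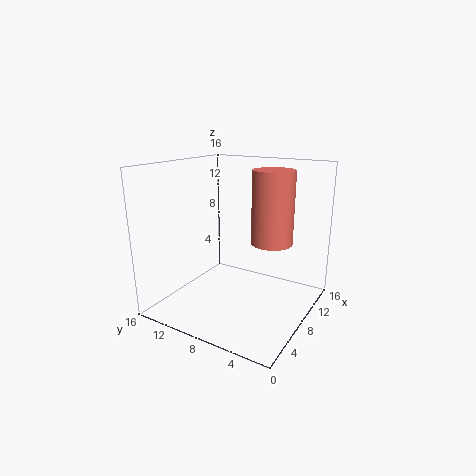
cx = 6, cy = 3, cz = 9, h = 7, color = 'salmon'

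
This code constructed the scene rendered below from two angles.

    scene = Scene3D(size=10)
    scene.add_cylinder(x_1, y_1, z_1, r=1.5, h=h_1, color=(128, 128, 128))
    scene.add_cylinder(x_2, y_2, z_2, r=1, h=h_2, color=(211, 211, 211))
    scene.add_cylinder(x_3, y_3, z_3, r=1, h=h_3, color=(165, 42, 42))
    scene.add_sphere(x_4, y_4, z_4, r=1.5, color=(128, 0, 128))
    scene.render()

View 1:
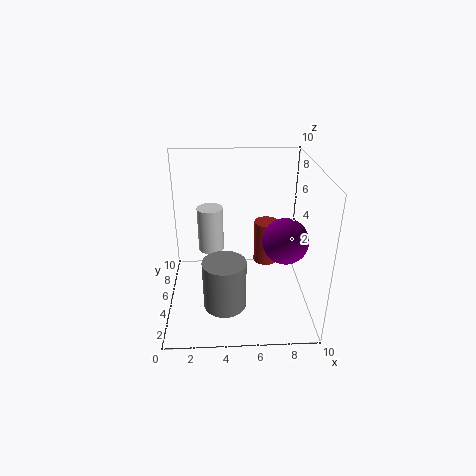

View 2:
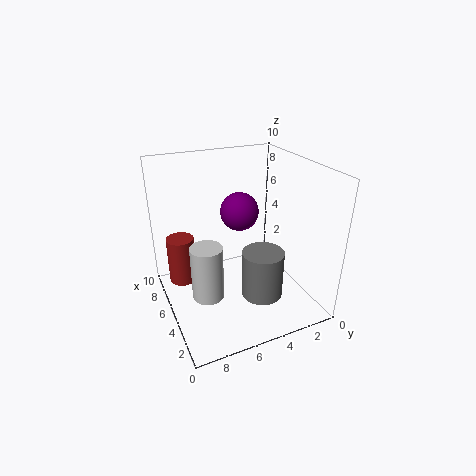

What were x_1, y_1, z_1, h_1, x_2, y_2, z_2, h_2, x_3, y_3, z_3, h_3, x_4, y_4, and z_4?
x_1 = 4
y_1 = 3.5
z_1 = 0.5
h_1 = 3.5
x_2 = 3
y_2 = 8
z_2 = 2.5
h_2 = 3.5
x_3 = 7.5
y_3 = 8.5
z_3 = 1
h_3 = 3.5
x_4 = 8
y_4 = 3.5
z_4 = 5.5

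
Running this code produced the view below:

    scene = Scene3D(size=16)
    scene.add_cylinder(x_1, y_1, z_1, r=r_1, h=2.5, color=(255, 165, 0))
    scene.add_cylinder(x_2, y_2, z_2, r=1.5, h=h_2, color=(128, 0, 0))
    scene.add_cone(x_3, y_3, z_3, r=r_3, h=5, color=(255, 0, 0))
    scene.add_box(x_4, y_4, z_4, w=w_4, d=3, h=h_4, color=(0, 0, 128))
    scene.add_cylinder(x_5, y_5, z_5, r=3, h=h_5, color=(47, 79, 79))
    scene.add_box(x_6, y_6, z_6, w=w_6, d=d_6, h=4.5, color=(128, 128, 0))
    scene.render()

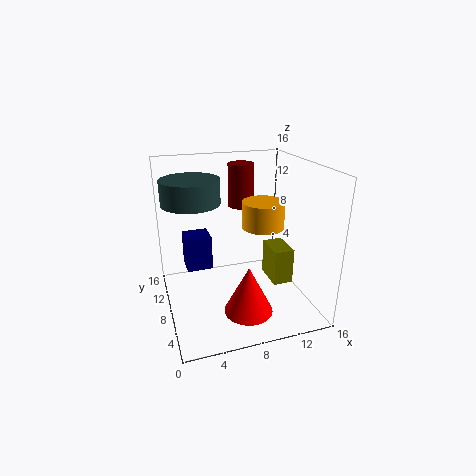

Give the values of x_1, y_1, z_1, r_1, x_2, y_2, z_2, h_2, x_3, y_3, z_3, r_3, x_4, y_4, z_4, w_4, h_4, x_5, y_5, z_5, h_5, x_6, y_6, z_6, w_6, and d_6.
x_1 = 9; y_1 = 3.5; z_1 = 11; r_1 = 2; x_2 = 9.5; y_2 = 11.5; z_2 = 10.5; h_2 = 5; x_3 = 7.5; y_3 = 3; z_3 = 2; r_3 = 2.5; x_4 = 2.5; y_4 = 10; z_4 = 3.5; w_4 = 3; h_4 = 4; x_5 = 3; y_5 = 8; z_5 = 12.5; h_5 = 2.5; x_6 = 13; y_6 = 8.5; z_6 = 0.5; w_6 = 2.5; d_6 = 4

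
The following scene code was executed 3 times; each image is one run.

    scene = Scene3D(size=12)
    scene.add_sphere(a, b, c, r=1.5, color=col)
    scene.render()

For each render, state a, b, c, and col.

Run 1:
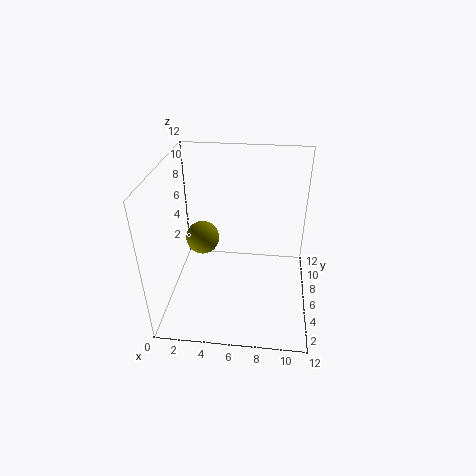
a = 2.5
b = 8
c = 4.5
col = 'olive'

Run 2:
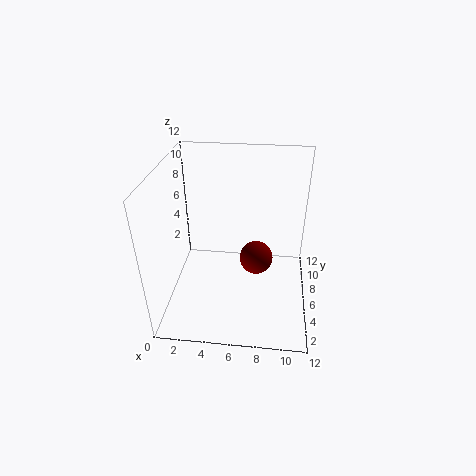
a = 7.5
b = 7.5
c = 3
col = 'maroon'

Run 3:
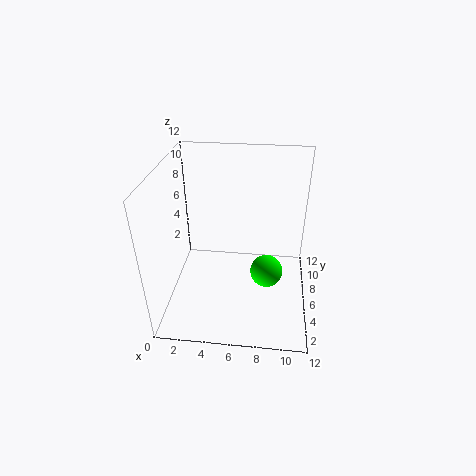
a = 8.5
b = 7.5
c = 1.5
col = 'lime'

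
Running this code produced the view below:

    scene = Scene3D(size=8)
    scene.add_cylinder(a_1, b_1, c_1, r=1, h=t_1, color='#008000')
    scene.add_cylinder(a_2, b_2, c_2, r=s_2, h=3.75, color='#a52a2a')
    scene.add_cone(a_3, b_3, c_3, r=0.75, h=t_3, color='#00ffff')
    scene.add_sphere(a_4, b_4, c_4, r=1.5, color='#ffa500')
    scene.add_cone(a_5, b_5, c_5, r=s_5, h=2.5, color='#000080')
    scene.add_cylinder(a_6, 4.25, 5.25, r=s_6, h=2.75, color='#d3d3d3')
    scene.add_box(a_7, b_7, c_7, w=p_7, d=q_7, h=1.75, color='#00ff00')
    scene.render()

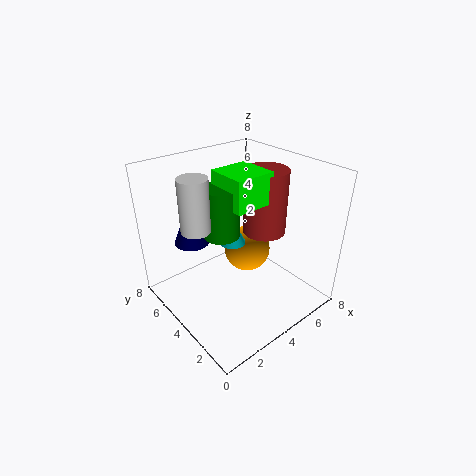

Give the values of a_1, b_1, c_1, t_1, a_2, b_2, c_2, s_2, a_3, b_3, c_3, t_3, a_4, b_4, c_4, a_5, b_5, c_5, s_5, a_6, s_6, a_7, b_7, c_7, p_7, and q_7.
a_1 = 3.25; b_1 = 4.5; c_1 = 4.25; t_1 = 2.75; a_2 = 6; b_2 = 4; c_2 = 3.75; s_2 = 1.25; a_3 = 4; b_3 = 4.5; c_3 = 3.5; t_3 = 1.5; a_4 = 6.25; b_4 = 5.75; c_4 = 1.5; a_5 = 2.25; b_5 = 6; c_5 = 3.5; s_5 = 1; a_6 = 1.5; s_6 = 0.75; a_7 = 3.25; b_7 = 3; c_7 = 6; p_7 = 2.25; q_7 = 2.25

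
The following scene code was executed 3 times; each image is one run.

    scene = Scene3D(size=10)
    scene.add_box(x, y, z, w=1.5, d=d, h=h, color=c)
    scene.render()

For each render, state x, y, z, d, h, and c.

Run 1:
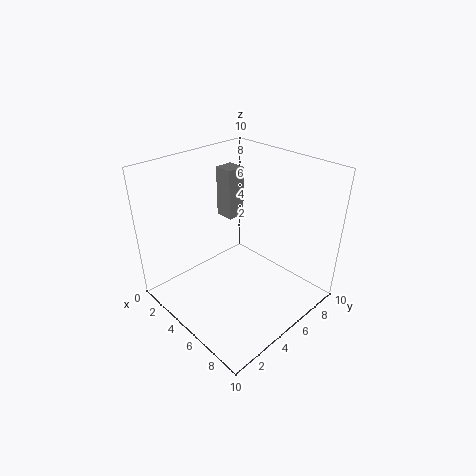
x = 0.5; y = 7; z = 4.5; d = 1.5; h = 4; c = 'gray'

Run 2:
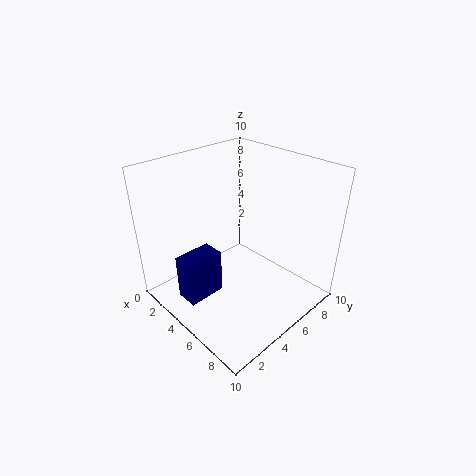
x = 4; y = 0.5; z = 2; d = 2.5; h = 3; c = 'navy'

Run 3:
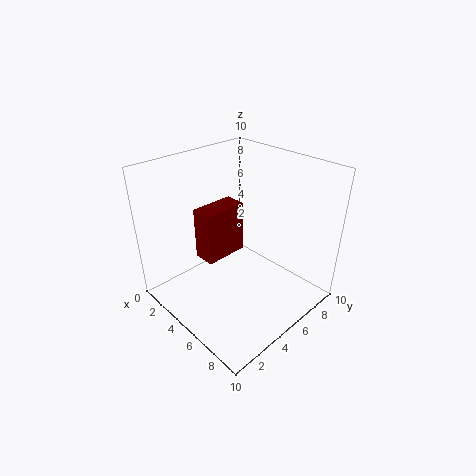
x = 3.5; y = 2.5; z = 4; d = 3; h = 3.5; c = 'maroon'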